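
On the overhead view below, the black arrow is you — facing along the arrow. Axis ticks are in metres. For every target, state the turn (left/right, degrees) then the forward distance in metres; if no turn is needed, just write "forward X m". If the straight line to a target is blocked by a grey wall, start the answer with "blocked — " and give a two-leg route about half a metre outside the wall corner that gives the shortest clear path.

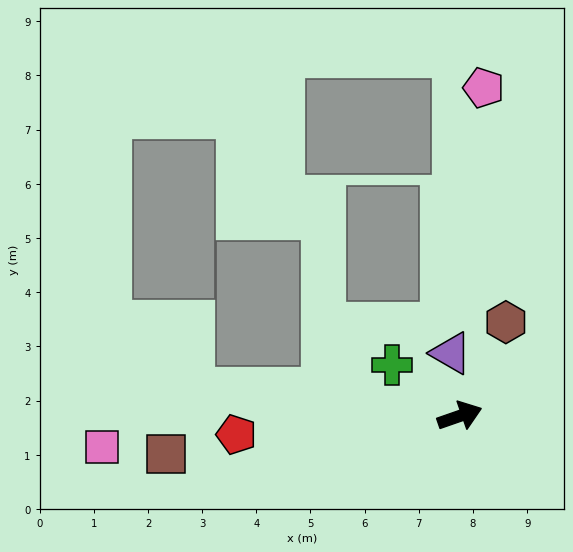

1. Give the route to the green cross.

turn left 124°, forward 1.6 m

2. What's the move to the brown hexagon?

turn left 45°, forward 1.9 m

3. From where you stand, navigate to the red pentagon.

turn left 166°, forward 4.1 m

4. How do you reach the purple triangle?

turn left 79°, forward 1.2 m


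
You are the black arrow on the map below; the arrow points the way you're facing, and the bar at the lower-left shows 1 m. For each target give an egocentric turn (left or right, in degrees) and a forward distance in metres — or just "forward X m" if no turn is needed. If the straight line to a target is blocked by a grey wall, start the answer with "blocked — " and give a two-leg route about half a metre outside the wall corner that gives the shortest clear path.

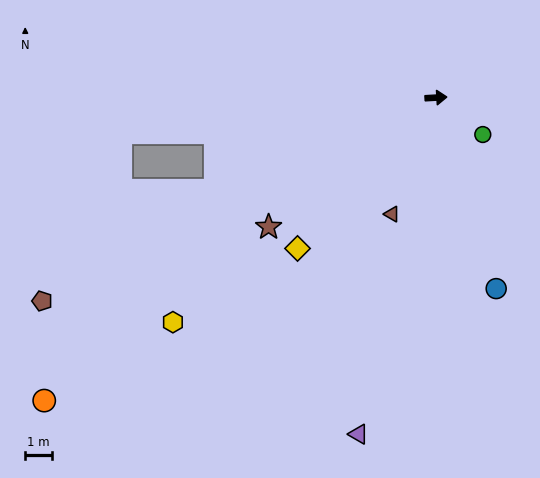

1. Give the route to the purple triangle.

turn right 106°, forward 13.0 m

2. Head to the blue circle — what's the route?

turn right 76°, forward 7.5 m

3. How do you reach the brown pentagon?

turn right 156°, forward 16.7 m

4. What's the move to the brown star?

turn right 146°, forward 8.0 m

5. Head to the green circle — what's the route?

turn right 41°, forward 2.2 m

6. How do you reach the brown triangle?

turn right 114°, forward 4.7 m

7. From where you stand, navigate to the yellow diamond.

turn right 136°, forward 7.7 m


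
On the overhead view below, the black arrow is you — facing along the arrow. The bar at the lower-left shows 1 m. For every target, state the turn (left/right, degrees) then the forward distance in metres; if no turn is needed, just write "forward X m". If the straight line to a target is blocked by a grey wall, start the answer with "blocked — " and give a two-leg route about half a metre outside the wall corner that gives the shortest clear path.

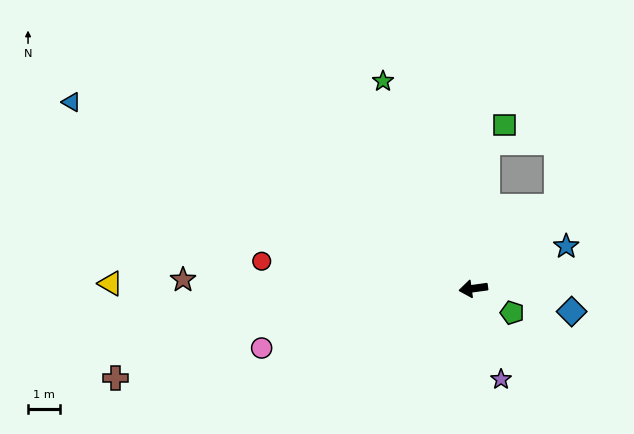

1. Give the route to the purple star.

turn left 99°, forward 3.0 m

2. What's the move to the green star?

turn right 74°, forward 7.1 m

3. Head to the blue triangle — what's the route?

turn right 33°, forward 14.0 m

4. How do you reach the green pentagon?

turn left 140°, forward 1.4 m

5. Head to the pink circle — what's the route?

turn left 8°, forward 7.0 m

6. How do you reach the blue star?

turn right 163°, forward 3.2 m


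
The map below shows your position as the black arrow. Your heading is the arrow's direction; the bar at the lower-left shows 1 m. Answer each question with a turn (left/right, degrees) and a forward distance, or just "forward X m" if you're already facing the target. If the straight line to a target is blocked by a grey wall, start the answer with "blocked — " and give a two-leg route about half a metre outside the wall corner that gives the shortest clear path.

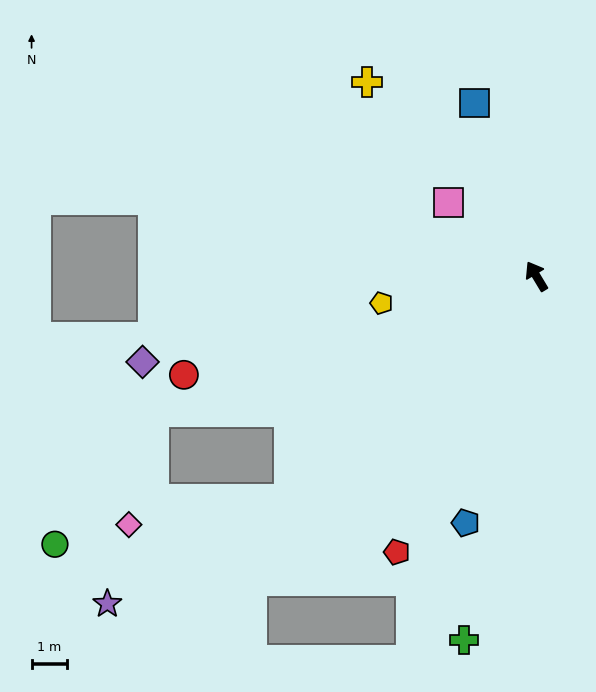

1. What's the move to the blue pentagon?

turn left 133°, forward 7.2 m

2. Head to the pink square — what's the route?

turn left 19°, forward 3.2 m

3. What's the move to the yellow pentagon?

turn left 69°, forward 4.4 m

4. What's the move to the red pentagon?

turn left 122°, forward 8.7 m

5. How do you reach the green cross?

turn left 138°, forward 10.4 m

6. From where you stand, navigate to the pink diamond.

blocked — turn left 101°, forward 9.3 m, then turn right 33°, forward 4.5 m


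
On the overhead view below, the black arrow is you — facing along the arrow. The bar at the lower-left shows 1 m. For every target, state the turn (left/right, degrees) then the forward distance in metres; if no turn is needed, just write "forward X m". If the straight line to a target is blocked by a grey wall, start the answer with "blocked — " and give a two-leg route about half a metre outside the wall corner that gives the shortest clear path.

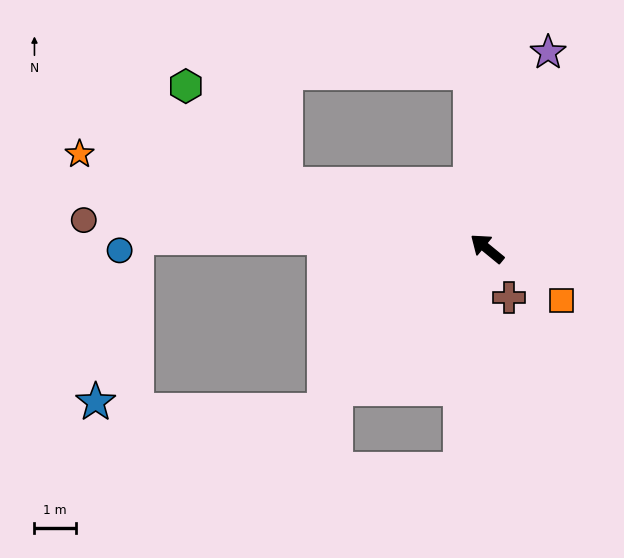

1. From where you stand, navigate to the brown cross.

turn left 154°, forward 1.3 m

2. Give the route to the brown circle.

turn left 35°, forward 9.8 m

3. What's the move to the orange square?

turn right 175°, forward 2.2 m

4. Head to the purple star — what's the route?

turn right 68°, forward 5.0 m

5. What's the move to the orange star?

turn left 26°, forward 10.2 m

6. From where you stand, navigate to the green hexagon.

blocked — turn left 22°, forward 5.1 m, then turn right 27°, forward 3.4 m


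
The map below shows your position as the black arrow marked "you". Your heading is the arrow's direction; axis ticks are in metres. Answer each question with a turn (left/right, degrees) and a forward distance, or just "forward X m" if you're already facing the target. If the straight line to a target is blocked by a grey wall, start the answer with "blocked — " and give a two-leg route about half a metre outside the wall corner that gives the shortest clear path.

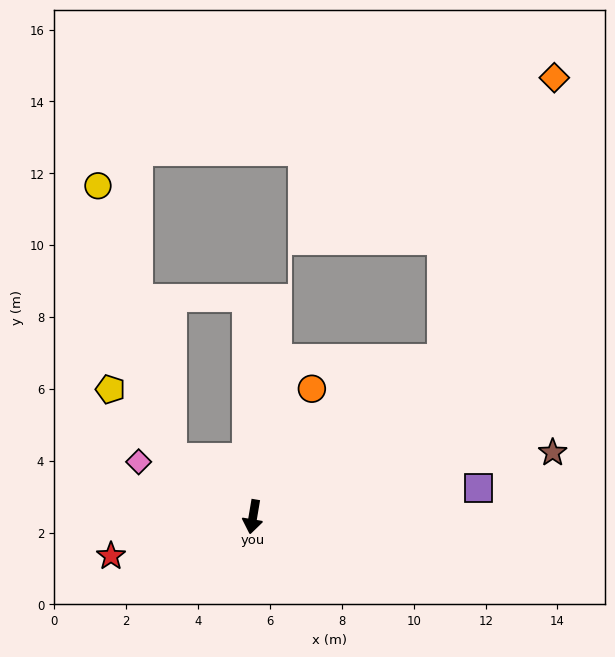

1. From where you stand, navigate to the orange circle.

turn left 165°, forward 3.9 m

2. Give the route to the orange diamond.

blocked — turn left 139°, forward 6.9 m, then turn left 29°, forward 8.4 m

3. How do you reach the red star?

turn right 65°, forward 4.1 m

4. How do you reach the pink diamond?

turn right 106°, forward 3.5 m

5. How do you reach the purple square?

turn left 107°, forward 6.3 m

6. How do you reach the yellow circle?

blocked — turn right 116°, forward 2.8 m, then turn right 39°, forward 7.8 m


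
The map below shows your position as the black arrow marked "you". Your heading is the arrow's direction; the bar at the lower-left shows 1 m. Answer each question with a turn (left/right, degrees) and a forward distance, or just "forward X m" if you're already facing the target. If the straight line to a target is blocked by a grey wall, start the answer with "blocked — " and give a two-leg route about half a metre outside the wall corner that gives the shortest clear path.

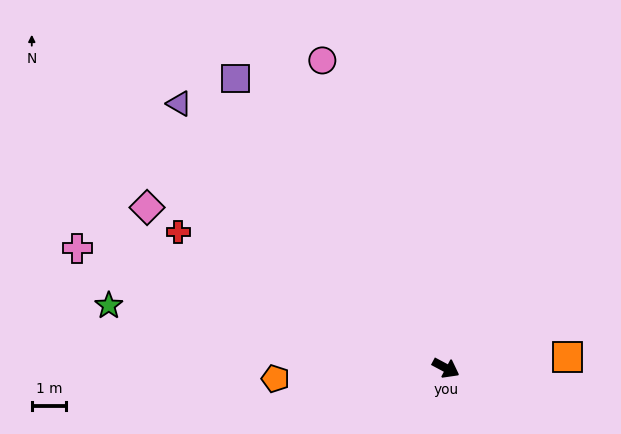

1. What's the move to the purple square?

turn left 154°, forward 10.3 m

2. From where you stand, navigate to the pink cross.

turn right 170°, forward 11.2 m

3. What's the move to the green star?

turn right 162°, forward 9.9 m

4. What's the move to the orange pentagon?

turn right 148°, forward 4.9 m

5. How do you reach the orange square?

turn left 33°, forward 3.5 m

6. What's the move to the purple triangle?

turn left 163°, forward 10.8 m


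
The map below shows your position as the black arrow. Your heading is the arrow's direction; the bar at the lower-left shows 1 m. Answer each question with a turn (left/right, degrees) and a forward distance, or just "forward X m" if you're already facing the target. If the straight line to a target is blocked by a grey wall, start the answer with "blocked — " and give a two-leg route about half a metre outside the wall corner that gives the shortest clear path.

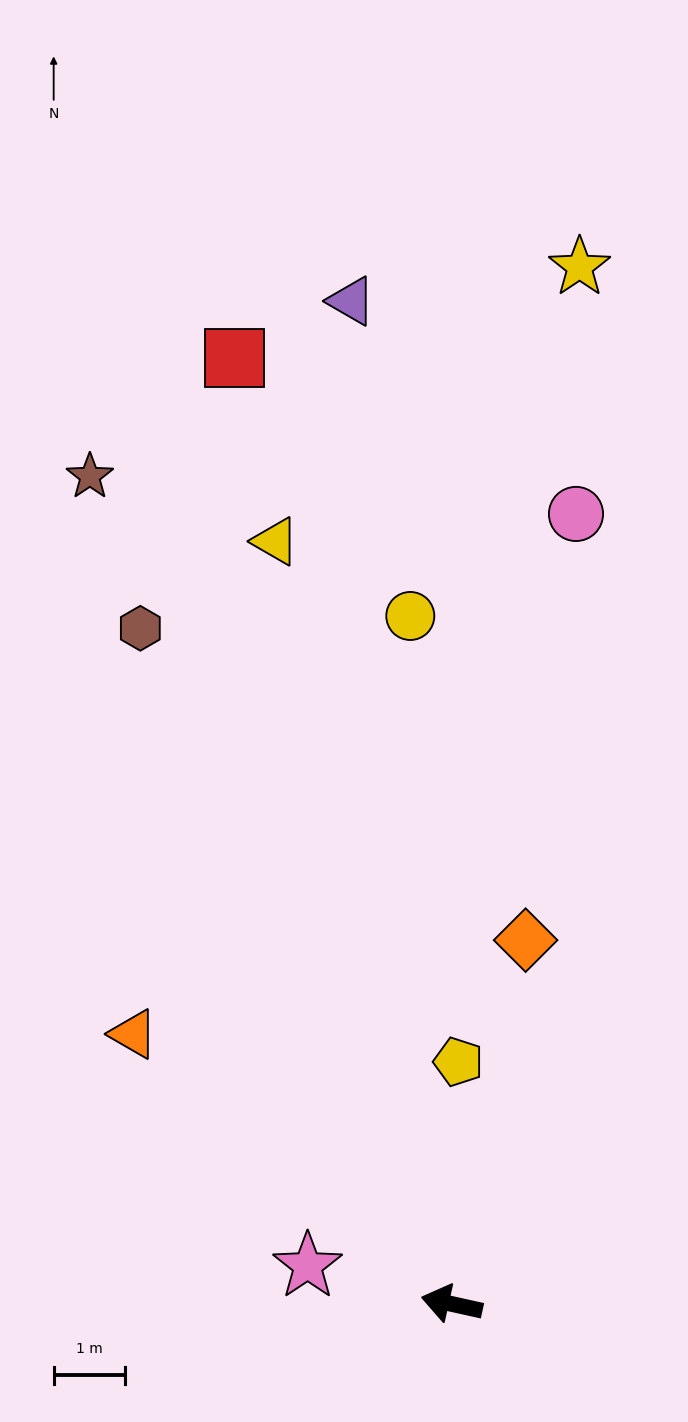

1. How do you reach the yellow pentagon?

turn right 79°, forward 3.4 m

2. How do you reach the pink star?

turn right 2°, forward 2.1 m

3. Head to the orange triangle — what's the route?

turn right 28°, forward 5.9 m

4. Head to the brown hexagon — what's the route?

turn right 53°, forward 10.5 m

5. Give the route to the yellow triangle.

turn right 64°, forward 11.0 m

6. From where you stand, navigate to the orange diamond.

turn right 89°, forward 5.2 m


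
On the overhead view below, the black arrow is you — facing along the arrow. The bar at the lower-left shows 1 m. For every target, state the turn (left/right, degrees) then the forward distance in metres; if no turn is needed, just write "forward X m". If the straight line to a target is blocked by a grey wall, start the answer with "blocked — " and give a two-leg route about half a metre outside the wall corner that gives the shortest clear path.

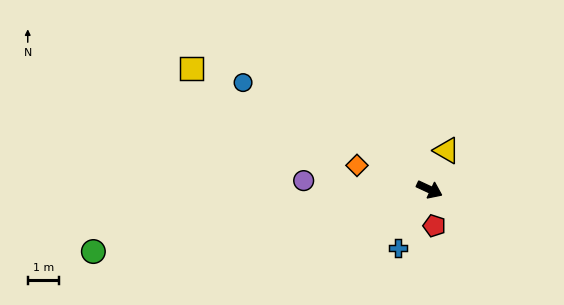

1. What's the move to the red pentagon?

turn right 57°, forward 1.2 m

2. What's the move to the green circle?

turn right 145°, forward 10.8 m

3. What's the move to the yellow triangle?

turn left 91°, forward 1.3 m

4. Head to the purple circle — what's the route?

turn right 159°, forward 4.0 m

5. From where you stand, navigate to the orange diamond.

turn right 173°, forward 2.4 m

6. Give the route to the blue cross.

turn right 93°, forward 2.1 m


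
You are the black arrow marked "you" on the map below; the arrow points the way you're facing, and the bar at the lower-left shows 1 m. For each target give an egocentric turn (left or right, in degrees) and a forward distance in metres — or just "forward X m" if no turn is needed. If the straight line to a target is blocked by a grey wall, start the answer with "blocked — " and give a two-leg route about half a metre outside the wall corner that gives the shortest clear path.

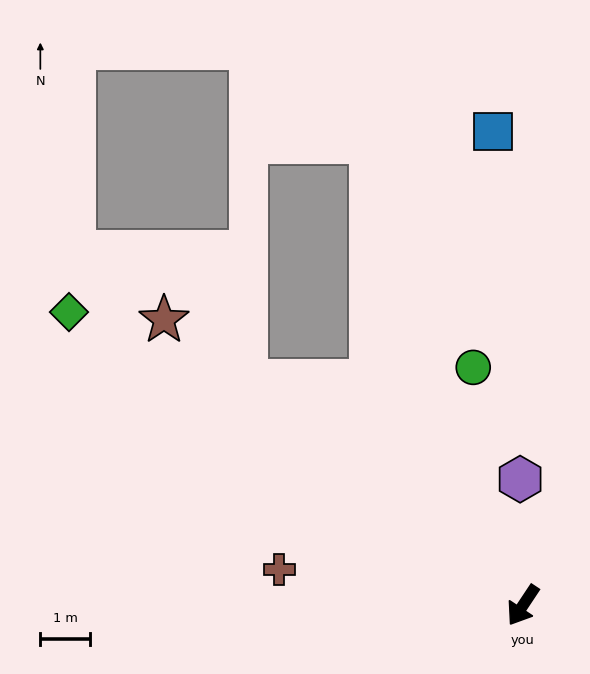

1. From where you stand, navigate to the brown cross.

turn right 65°, forward 4.9 m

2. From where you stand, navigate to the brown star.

turn right 95°, forward 9.2 m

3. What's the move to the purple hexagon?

turn right 145°, forward 2.5 m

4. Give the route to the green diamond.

turn right 89°, forward 10.8 m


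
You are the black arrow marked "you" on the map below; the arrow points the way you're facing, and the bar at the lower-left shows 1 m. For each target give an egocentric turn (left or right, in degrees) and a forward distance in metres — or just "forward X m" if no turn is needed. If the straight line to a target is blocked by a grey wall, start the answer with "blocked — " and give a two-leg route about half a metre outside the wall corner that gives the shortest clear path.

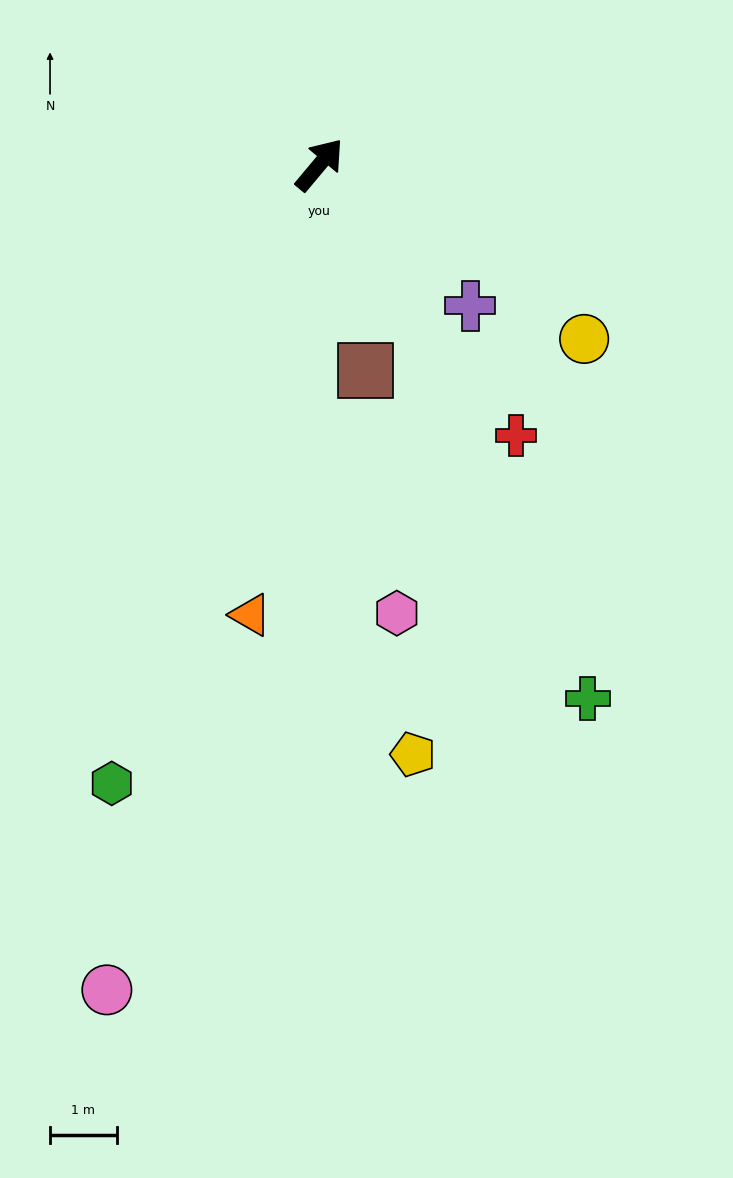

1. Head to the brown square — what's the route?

turn right 128°, forward 3.2 m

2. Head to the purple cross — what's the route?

turn right 93°, forward 3.1 m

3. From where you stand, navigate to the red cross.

turn right 104°, forward 5.0 m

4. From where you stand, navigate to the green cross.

turn right 113°, forward 9.0 m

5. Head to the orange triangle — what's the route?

turn right 149°, forward 6.8 m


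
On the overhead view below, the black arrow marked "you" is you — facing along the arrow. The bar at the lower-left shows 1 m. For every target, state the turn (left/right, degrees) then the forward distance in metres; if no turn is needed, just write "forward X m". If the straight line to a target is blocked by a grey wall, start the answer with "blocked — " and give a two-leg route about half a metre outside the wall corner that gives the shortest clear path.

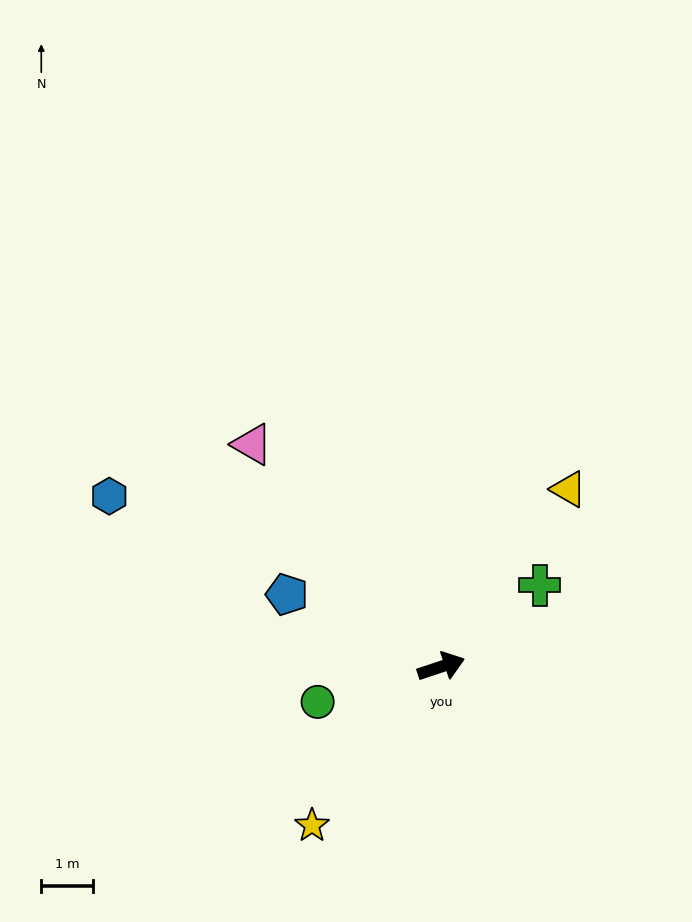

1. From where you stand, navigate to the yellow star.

turn right 148°, forward 3.9 m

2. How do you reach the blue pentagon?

turn left 136°, forward 3.3 m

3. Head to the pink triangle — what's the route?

turn left 112°, forward 5.6 m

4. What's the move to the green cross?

turn left 21°, forward 2.5 m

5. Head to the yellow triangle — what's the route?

turn left 36°, forward 4.2 m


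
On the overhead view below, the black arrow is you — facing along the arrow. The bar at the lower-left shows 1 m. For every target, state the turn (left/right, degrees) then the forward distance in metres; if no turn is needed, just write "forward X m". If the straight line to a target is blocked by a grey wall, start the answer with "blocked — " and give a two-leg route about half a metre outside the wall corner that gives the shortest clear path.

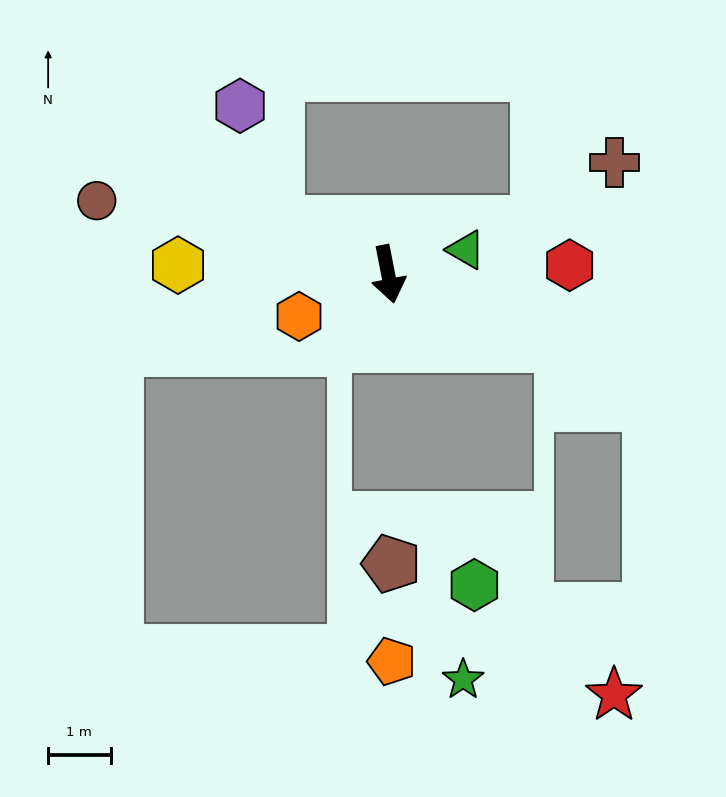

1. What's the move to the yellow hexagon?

turn right 103°, forward 3.4 m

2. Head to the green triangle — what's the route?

turn left 96°, forward 1.3 m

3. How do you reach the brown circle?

turn right 115°, forward 4.8 m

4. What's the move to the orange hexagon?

turn right 76°, forward 1.6 m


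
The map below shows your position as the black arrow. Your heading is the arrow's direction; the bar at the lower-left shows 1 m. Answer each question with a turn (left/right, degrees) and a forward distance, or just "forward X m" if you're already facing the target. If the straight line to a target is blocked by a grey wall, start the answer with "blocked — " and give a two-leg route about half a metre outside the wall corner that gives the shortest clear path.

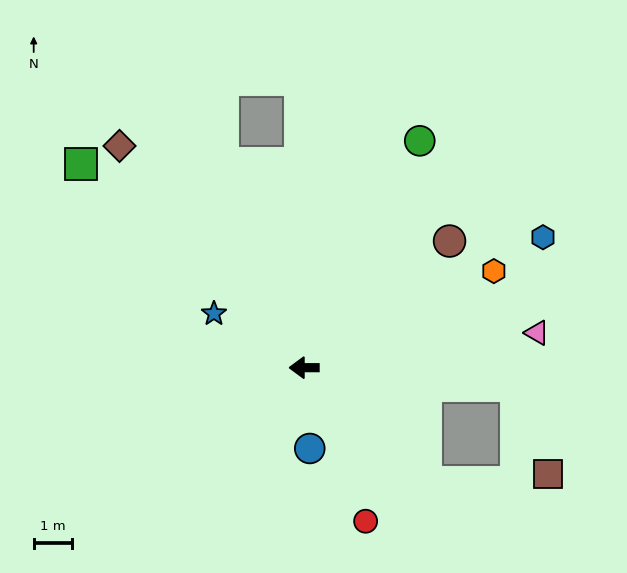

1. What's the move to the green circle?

turn right 117°, forward 6.6 m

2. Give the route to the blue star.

turn right 31°, forward 2.7 m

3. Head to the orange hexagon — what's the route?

turn right 153°, forward 5.5 m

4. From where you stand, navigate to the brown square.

blocked — turn left 175°, forward 5.5 m, then turn right 65°, forward 2.4 m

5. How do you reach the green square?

turn right 42°, forward 7.9 m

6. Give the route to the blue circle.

turn left 94°, forward 2.1 m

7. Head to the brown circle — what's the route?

turn right 139°, forward 5.0 m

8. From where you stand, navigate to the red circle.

turn left 112°, forward 4.3 m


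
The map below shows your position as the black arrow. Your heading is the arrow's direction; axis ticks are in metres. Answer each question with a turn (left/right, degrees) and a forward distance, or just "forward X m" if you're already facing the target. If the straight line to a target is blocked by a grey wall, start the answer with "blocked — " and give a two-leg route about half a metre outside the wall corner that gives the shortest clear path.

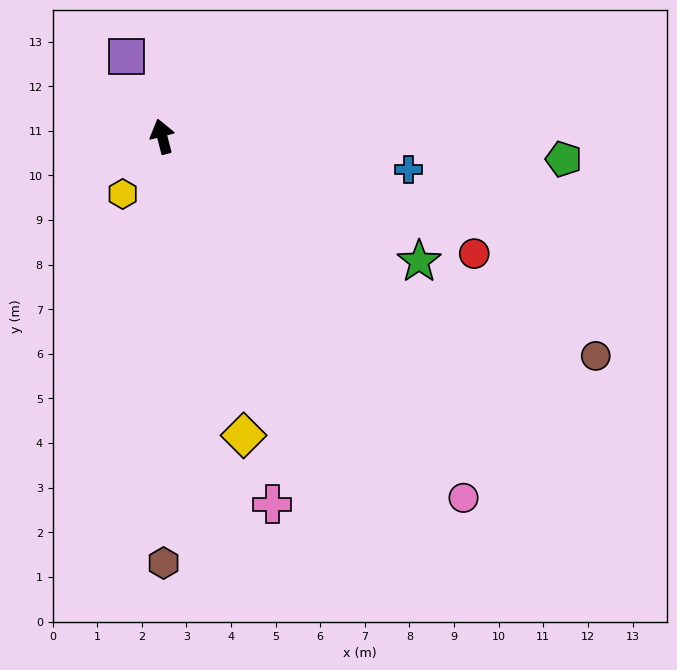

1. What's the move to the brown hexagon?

turn left 166°, forward 9.6 m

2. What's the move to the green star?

turn right 130°, forward 6.4 m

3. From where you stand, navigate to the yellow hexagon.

turn left 131°, forward 1.6 m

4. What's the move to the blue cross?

turn right 112°, forward 5.6 m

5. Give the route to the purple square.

turn left 9°, forward 2.0 m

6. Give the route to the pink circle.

turn right 155°, forward 10.5 m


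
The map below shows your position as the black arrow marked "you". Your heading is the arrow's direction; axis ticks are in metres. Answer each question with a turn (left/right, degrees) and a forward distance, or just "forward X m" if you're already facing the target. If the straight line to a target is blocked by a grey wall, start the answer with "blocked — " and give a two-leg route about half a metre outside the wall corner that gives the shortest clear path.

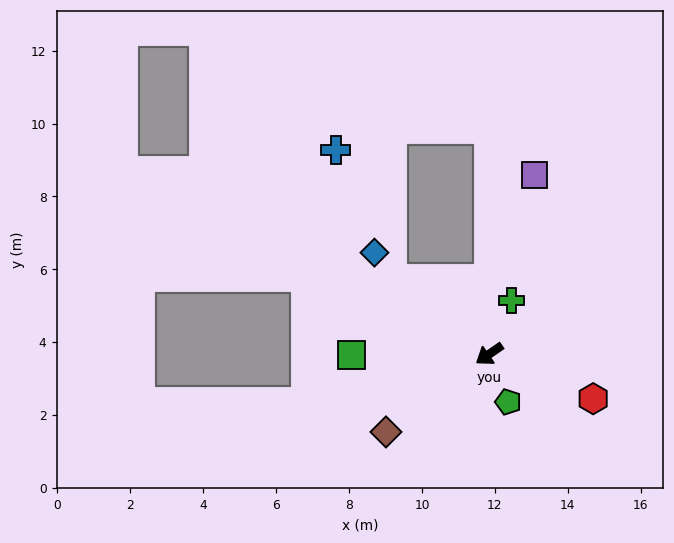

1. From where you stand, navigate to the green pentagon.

turn left 77°, forward 1.4 m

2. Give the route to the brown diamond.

turn left 2°, forward 3.5 m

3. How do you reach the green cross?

turn right 147°, forward 1.6 m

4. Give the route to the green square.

turn right 34°, forward 3.8 m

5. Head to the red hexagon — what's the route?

turn left 122°, forward 3.1 m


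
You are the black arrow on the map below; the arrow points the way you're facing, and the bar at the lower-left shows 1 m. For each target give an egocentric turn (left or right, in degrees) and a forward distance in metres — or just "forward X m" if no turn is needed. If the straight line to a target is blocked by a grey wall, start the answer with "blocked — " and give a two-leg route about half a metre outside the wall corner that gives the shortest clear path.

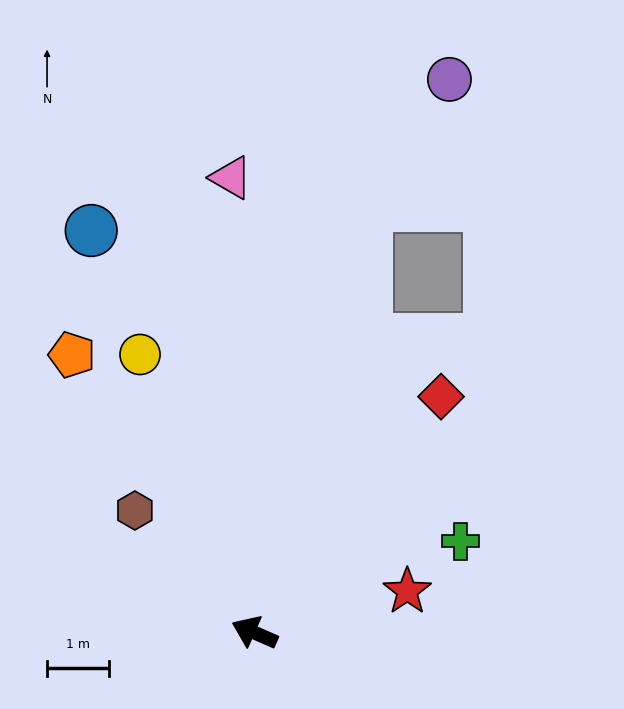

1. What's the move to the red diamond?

turn right 105°, forward 4.9 m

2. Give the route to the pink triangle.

turn right 63°, forward 7.4 m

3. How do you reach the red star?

turn right 141°, forward 2.6 m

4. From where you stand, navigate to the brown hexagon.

turn right 22°, forward 2.8 m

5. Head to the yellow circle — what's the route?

turn right 44°, forward 4.9 m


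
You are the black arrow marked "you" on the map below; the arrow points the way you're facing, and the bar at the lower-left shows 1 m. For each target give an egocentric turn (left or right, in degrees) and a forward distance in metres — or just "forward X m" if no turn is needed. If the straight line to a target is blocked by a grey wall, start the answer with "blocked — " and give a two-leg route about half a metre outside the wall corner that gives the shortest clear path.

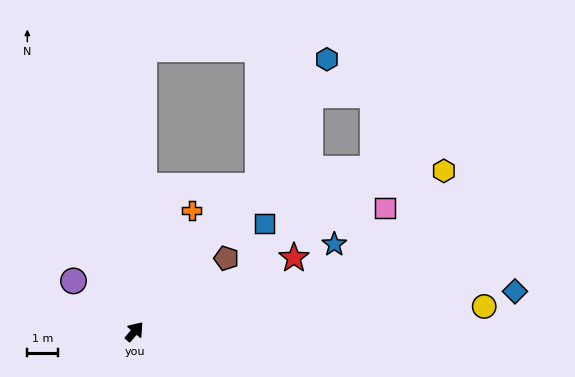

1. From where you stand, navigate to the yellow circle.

turn right 46°, forward 11.4 m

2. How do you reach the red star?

turn right 25°, forward 5.7 m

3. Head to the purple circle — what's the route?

turn left 91°, forward 2.6 m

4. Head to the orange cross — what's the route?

turn left 15°, forward 4.3 m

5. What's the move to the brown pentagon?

turn right 11°, forward 3.8 m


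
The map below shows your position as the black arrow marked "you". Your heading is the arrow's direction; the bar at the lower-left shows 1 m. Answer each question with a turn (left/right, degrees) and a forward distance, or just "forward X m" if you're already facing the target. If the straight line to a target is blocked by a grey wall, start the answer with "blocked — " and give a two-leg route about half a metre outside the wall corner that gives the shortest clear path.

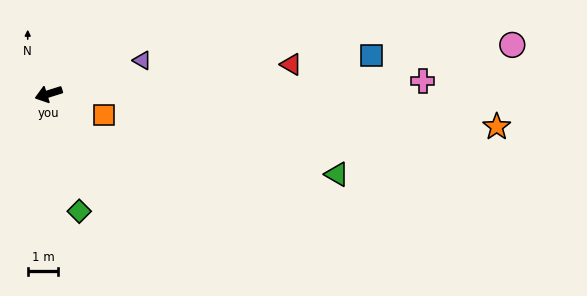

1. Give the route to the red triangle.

turn left 169°, forward 8.0 m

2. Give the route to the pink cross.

turn left 164°, forward 12.3 m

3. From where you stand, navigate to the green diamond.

turn left 87°, forward 4.0 m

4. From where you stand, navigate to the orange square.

turn left 142°, forward 2.0 m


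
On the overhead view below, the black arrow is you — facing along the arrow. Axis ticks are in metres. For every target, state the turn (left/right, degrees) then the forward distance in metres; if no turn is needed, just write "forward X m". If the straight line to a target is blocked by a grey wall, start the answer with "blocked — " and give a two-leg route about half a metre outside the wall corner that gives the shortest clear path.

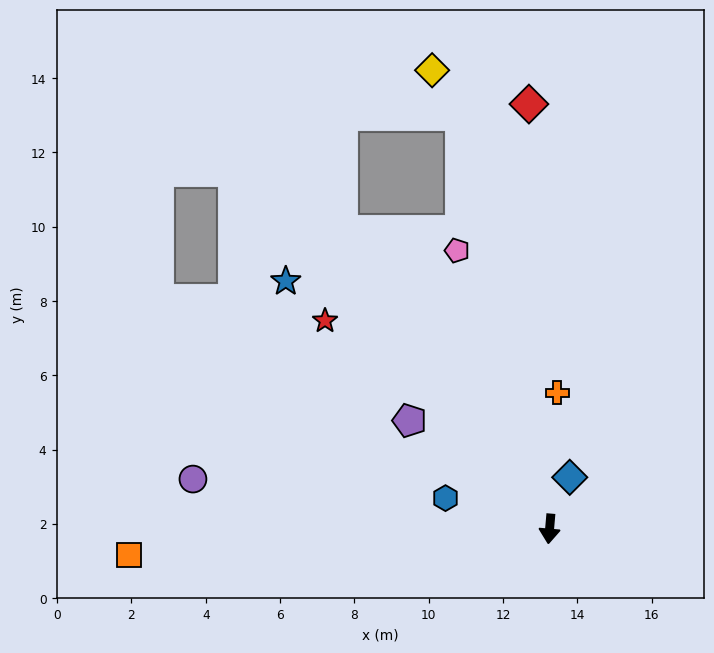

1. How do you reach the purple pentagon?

turn right 123°, forward 4.8 m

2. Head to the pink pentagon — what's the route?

turn right 157°, forward 7.9 m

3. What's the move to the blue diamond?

turn left 164°, forward 1.5 m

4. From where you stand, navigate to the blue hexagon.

turn right 102°, forward 2.9 m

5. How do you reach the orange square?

turn right 82°, forward 11.3 m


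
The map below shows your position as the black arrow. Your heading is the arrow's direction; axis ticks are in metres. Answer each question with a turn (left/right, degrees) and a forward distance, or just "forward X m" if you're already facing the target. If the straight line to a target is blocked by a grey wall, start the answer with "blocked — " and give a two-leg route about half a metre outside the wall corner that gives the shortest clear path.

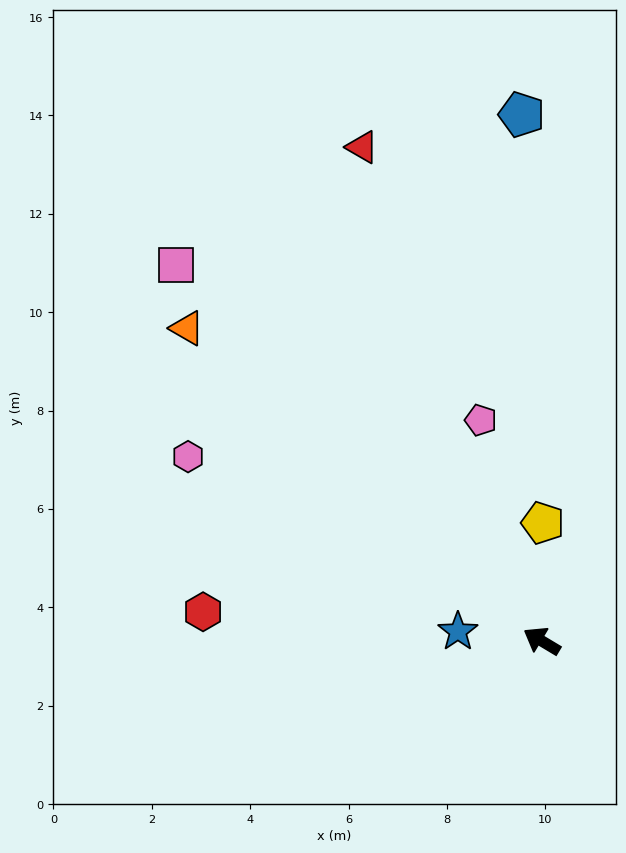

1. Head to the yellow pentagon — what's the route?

turn right 60°, forward 2.4 m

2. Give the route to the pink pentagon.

turn right 44°, forward 4.7 m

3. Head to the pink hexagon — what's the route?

turn left 3°, forward 8.1 m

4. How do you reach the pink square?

turn right 15°, forward 10.7 m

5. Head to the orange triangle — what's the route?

turn right 10°, forward 9.6 m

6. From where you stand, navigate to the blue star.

turn left 25°, forward 1.7 m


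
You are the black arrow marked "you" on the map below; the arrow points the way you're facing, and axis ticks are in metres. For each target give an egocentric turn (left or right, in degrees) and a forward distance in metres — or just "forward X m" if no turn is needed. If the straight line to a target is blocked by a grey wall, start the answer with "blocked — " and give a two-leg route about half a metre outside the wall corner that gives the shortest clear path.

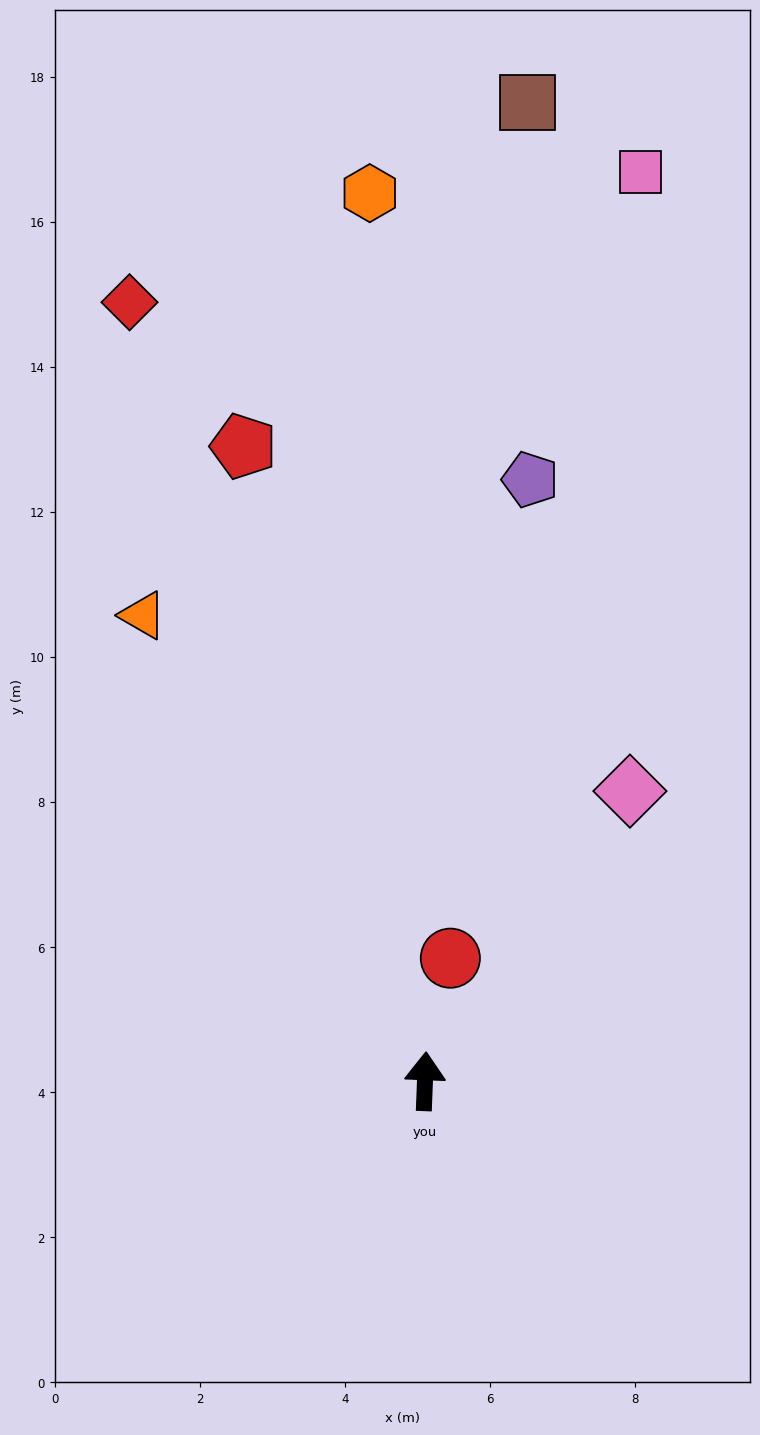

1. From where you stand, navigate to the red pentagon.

turn left 18°, forward 9.1 m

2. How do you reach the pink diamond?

turn right 33°, forward 4.9 m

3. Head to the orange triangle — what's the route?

turn left 33°, forward 7.5 m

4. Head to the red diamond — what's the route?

turn left 23°, forward 11.5 m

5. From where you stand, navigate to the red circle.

turn right 9°, forward 1.7 m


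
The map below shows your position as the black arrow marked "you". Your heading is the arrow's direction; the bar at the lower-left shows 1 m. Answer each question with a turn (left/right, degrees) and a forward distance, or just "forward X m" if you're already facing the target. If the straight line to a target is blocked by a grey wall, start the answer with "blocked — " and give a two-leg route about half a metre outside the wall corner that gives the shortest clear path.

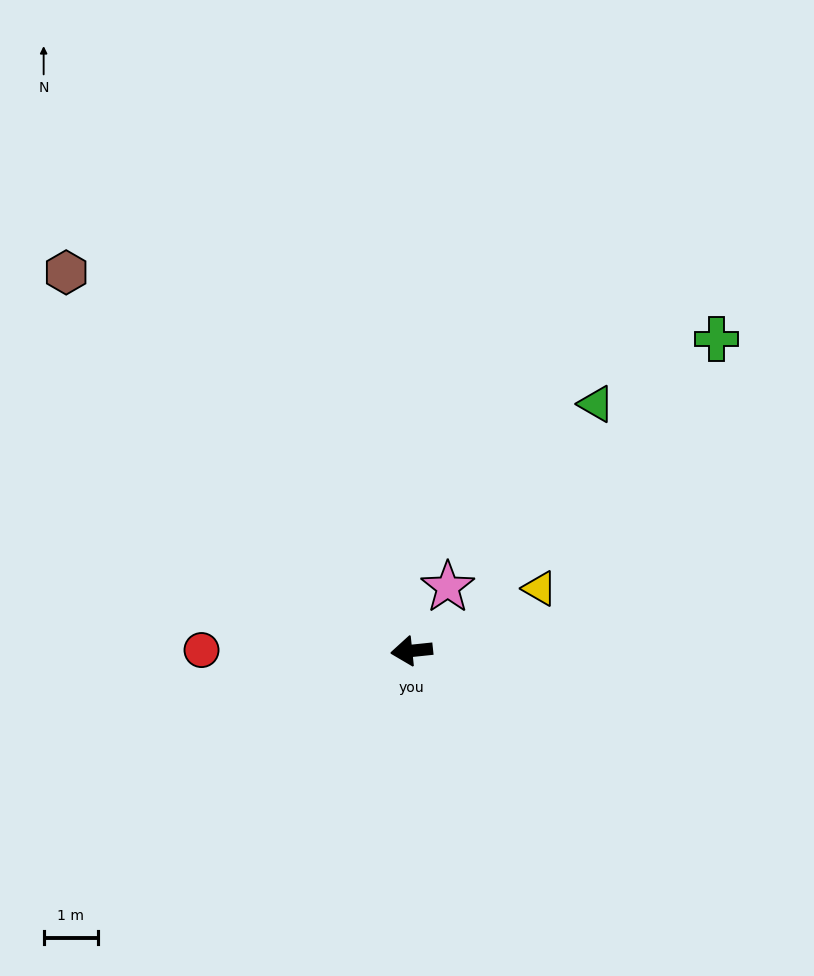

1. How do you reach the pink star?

turn right 126°, forward 1.4 m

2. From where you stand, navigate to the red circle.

turn right 6°, forward 3.9 m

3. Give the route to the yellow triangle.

turn right 160°, forward 2.6 m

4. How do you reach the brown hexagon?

turn right 54°, forward 9.5 m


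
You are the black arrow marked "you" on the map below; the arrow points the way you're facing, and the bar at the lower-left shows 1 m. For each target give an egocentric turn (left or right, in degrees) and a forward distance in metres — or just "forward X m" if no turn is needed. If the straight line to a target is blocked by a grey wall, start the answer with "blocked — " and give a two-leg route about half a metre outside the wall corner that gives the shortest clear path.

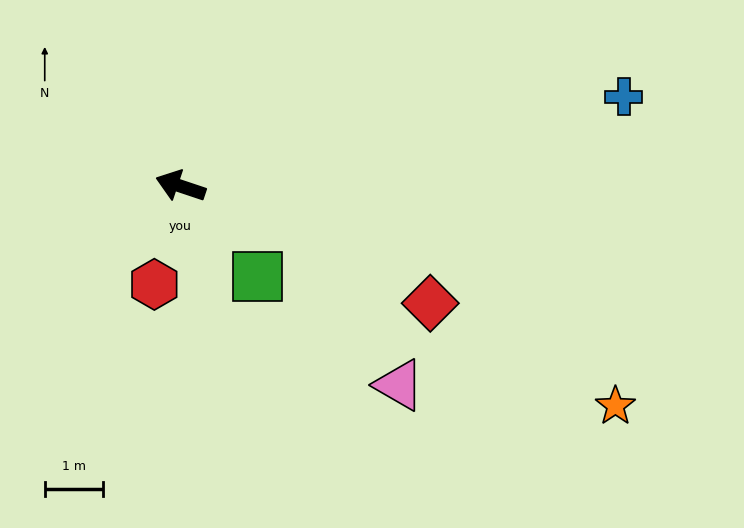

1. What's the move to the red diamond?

turn left 173°, forward 4.8 m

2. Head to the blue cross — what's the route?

turn right 150°, forward 7.8 m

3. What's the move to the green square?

turn left 149°, forward 2.0 m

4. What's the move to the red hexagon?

turn left 94°, forward 1.8 m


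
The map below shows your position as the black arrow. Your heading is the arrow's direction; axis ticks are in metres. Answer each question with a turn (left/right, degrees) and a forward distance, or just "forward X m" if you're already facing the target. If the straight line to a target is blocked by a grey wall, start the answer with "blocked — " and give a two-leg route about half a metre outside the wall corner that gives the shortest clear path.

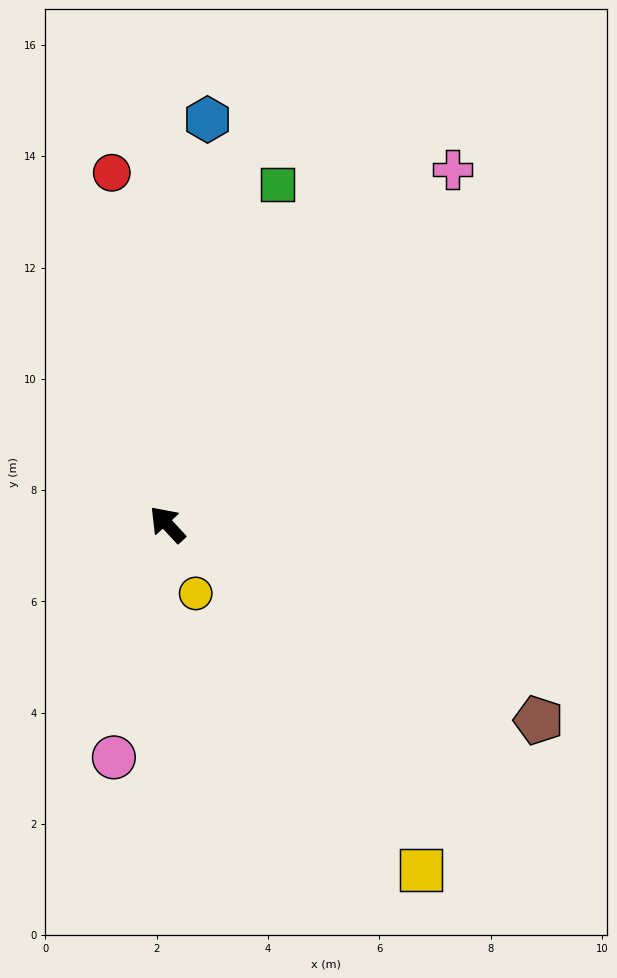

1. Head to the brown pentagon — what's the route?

turn right 161°, forward 7.5 m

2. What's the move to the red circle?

turn right 34°, forward 6.4 m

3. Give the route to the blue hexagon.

turn right 49°, forward 7.3 m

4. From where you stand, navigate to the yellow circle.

turn left 159°, forward 1.3 m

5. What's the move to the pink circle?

turn left 124°, forward 4.3 m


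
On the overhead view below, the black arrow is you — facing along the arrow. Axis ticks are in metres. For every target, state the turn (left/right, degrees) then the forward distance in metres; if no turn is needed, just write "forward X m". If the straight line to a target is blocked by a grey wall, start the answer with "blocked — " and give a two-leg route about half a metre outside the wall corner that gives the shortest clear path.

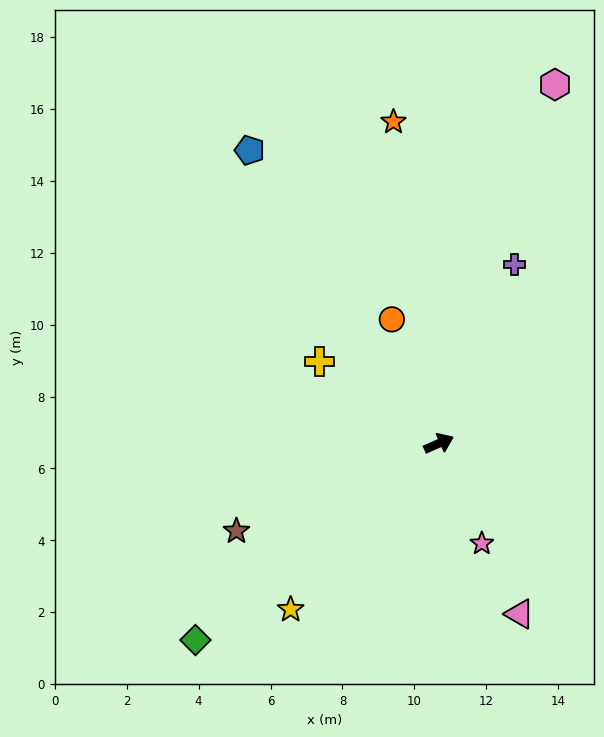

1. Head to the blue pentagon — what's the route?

turn left 99°, forward 9.7 m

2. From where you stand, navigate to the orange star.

turn left 74°, forward 9.0 m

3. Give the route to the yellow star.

turn right 155°, forward 6.2 m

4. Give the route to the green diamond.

turn right 165°, forward 8.7 m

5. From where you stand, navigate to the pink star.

turn right 90°, forward 3.0 m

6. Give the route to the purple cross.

turn left 43°, forward 5.4 m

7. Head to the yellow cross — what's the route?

turn left 122°, forward 4.0 m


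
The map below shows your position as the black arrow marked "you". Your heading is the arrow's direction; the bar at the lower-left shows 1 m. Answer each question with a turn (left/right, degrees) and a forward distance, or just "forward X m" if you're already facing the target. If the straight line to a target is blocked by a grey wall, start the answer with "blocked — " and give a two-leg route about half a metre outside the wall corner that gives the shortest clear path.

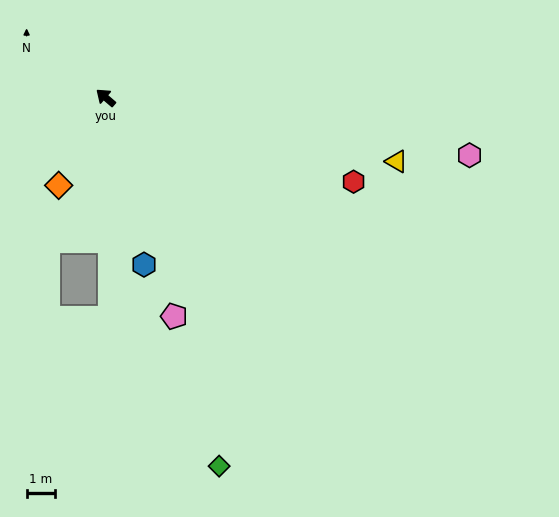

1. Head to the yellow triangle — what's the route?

turn right 152°, forward 10.5 m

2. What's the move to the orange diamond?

turn left 102°, forward 3.5 m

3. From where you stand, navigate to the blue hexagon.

turn left 144°, forward 6.1 m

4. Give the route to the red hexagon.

turn right 158°, forward 9.3 m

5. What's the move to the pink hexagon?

turn right 148°, forward 13.0 m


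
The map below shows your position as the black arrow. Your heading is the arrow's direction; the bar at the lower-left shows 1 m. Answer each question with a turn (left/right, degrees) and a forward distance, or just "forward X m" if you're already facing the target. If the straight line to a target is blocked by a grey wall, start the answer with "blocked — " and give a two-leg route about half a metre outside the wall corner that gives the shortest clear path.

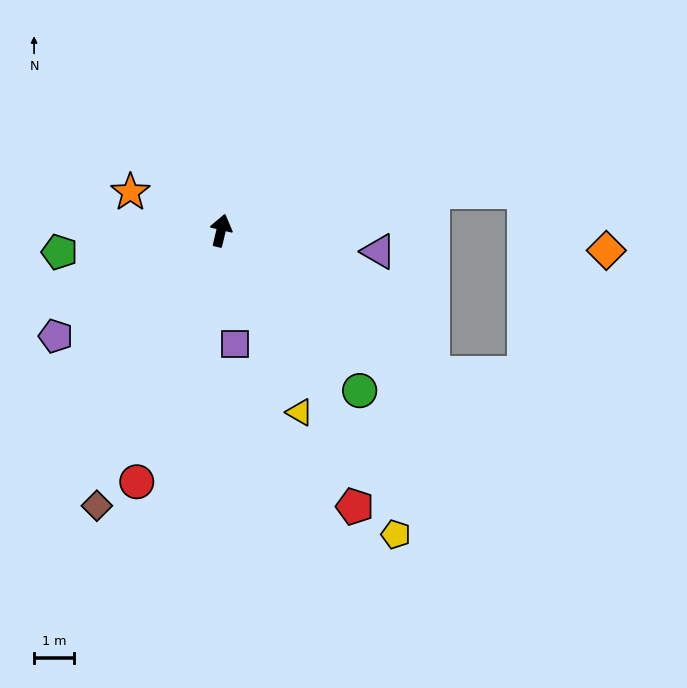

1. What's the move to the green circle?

turn right 126°, forward 5.3 m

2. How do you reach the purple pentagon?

turn left 136°, forward 4.9 m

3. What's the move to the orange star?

turn left 80°, forward 2.5 m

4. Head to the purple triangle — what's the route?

turn right 84°, forward 4.0 m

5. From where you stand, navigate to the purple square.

turn right 160°, forward 2.9 m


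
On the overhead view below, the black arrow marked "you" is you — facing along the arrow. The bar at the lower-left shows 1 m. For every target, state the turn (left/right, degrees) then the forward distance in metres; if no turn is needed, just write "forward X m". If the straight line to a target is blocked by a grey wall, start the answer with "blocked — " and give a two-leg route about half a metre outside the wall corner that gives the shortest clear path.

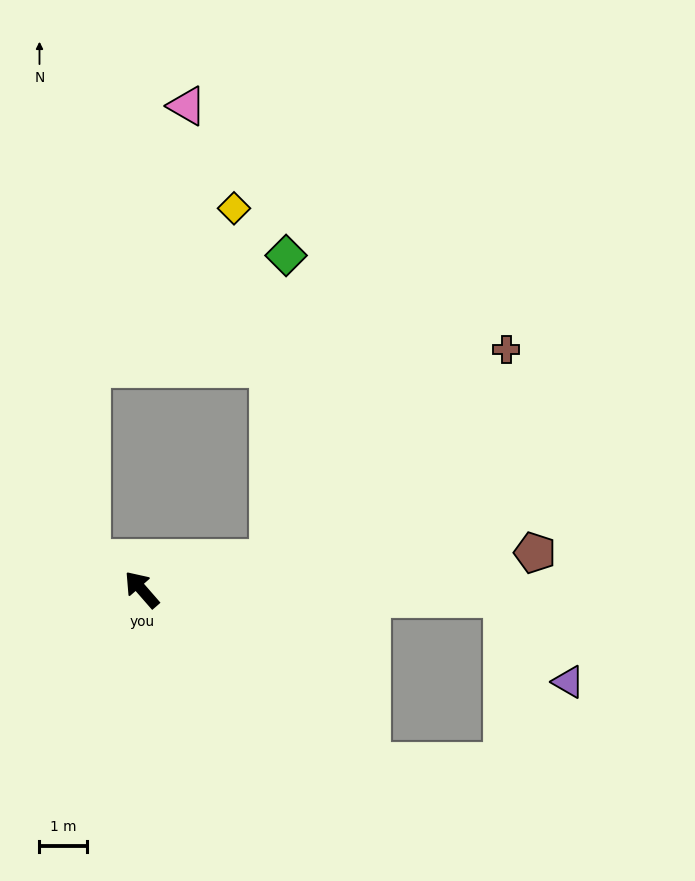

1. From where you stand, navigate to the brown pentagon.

turn right 126°, forward 8.3 m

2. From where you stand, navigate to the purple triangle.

blocked — turn right 132°, forward 7.6 m, then turn right 52°, forward 2.2 m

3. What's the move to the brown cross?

blocked — turn right 118°, forward 2.8 m, then turn left 28°, forward 6.7 m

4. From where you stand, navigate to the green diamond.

blocked — turn right 118°, forward 2.8 m, then turn left 74°, forward 6.4 m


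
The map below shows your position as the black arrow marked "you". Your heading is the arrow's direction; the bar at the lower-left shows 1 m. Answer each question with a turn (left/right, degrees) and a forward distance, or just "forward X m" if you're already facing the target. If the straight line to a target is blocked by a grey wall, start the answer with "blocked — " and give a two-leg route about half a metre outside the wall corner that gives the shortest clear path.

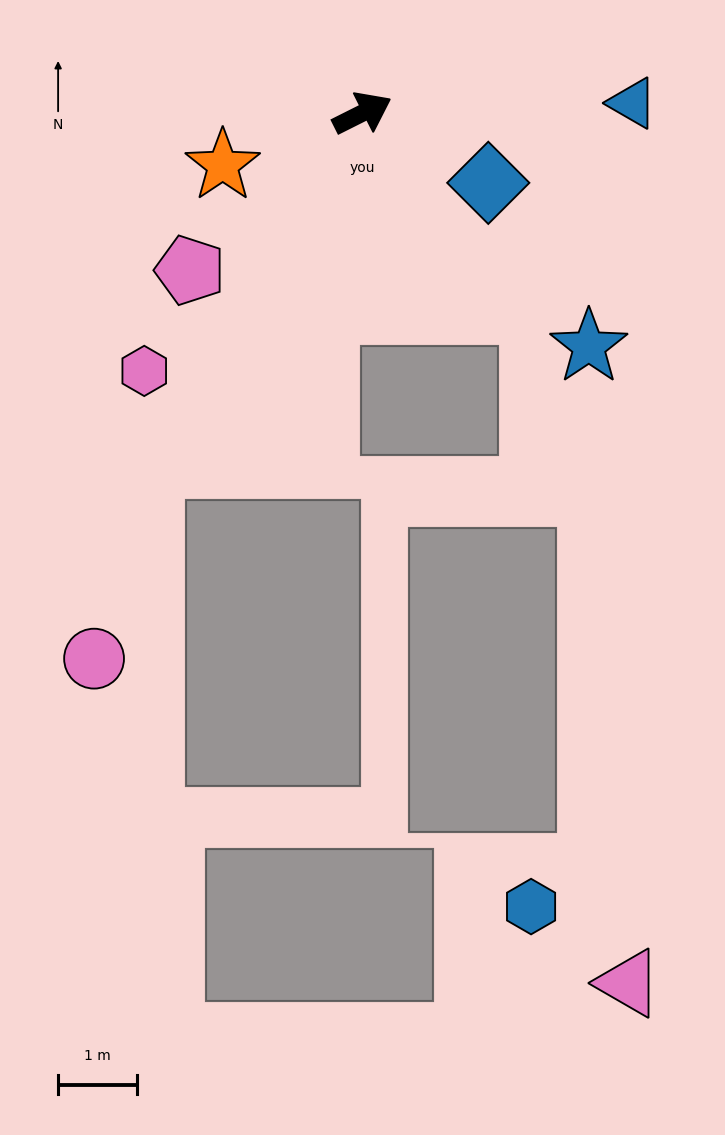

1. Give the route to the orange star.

turn left 174°, forward 1.9 m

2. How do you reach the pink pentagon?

turn right 164°, forward 3.0 m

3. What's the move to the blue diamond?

turn right 56°, forward 1.8 m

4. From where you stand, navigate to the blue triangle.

turn right 25°, forward 3.4 m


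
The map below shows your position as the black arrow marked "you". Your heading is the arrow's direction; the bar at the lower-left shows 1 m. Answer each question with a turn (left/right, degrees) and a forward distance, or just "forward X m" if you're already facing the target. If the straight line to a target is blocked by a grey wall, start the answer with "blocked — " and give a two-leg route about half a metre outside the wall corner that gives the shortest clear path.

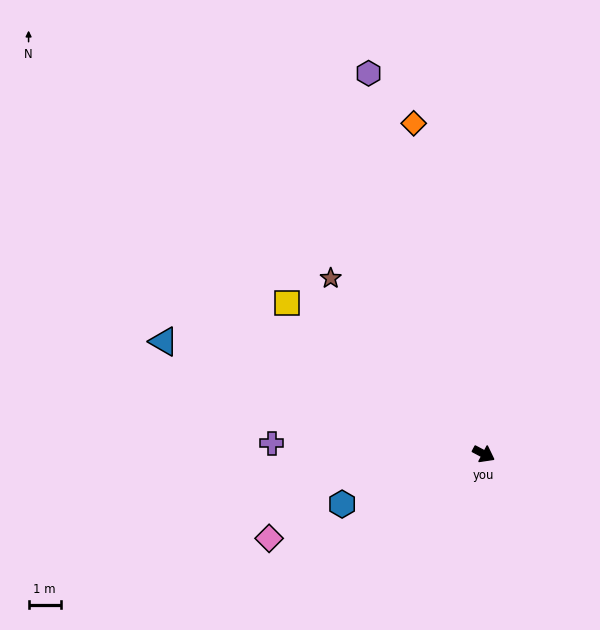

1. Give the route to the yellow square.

turn left 170°, forward 7.7 m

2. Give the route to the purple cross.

turn right 155°, forward 6.6 m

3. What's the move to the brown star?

turn left 159°, forward 7.2 m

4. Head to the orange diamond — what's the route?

turn left 130°, forward 10.5 m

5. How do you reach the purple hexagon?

turn left 135°, forward 12.4 m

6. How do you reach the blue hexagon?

turn right 133°, forward 4.7 m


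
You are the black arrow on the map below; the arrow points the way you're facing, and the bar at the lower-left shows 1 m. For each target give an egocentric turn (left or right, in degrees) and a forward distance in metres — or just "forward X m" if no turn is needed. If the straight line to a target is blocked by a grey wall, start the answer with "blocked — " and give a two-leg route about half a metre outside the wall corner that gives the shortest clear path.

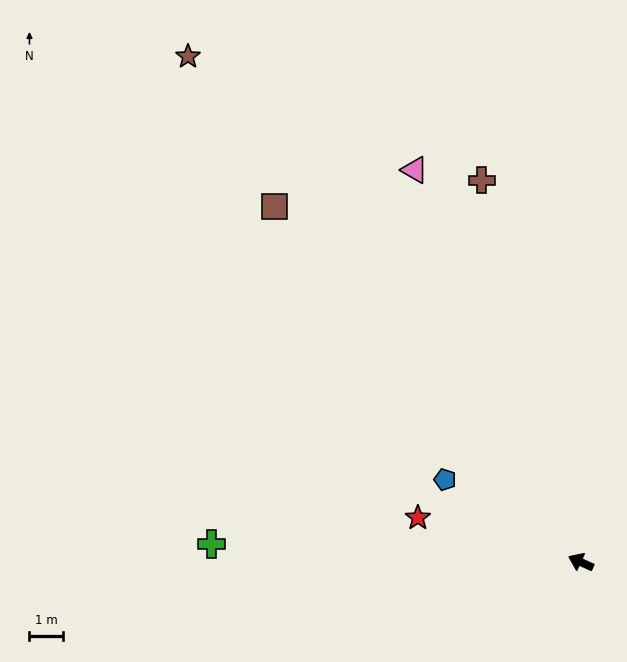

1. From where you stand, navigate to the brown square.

turn right 25°, forward 14.1 m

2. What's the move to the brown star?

turn right 28°, forward 19.2 m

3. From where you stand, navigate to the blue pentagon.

turn right 7°, forward 4.8 m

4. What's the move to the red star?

turn left 9°, forward 5.1 m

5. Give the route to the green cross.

turn left 22°, forward 11.1 m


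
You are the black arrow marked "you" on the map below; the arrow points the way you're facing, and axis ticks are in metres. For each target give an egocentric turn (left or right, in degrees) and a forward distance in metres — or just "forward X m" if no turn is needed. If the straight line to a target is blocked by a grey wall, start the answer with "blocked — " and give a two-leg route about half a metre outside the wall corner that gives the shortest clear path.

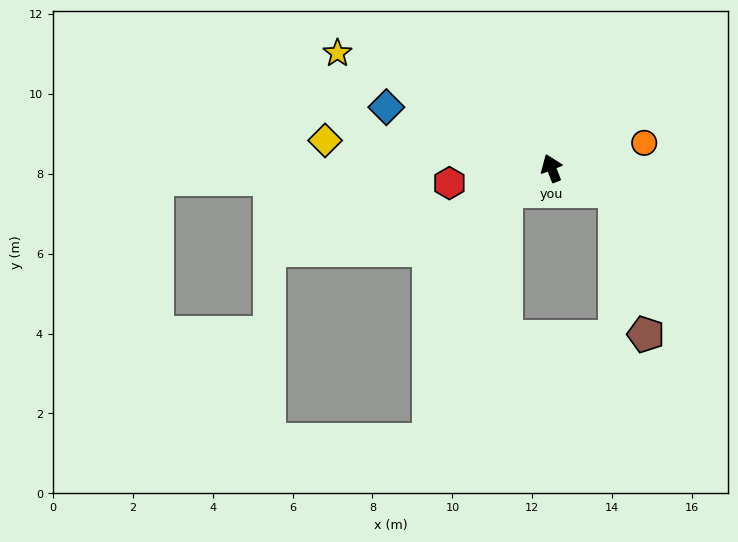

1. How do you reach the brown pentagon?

blocked — turn right 131°, forward 1.7 m, then turn right 58°, forward 3.7 m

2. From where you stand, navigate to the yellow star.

turn left 40°, forward 6.1 m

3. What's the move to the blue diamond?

turn left 48°, forward 4.4 m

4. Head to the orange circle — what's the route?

turn right 96°, forward 2.4 m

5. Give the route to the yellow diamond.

turn left 62°, forward 5.7 m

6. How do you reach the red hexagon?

turn left 77°, forward 2.6 m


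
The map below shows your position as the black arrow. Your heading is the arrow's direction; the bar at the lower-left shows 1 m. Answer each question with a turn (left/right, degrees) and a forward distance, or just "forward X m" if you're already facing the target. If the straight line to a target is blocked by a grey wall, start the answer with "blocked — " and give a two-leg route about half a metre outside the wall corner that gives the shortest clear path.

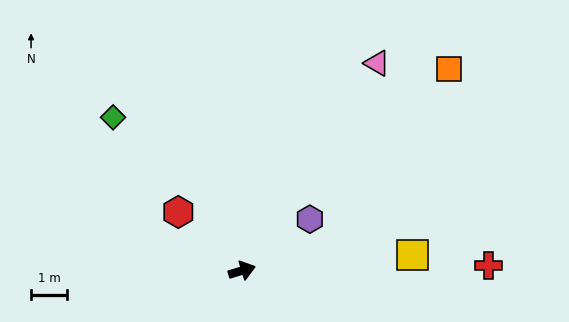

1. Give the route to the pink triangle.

turn left 40°, forward 6.9 m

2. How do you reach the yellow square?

turn right 12°, forward 4.8 m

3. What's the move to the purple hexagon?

turn left 20°, forward 2.4 m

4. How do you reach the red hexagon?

turn left 120°, forward 2.4 m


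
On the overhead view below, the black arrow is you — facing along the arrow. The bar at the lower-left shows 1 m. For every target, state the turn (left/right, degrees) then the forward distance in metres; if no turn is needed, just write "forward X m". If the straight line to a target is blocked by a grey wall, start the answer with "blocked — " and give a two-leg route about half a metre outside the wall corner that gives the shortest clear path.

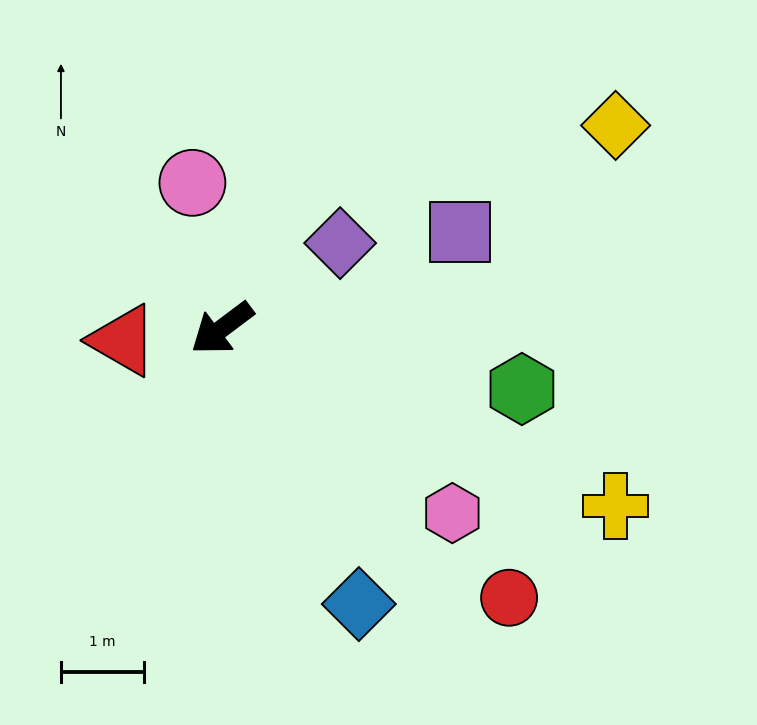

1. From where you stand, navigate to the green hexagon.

turn left 132°, forward 3.7 m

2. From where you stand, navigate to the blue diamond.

turn left 79°, forward 3.7 m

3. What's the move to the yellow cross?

turn left 119°, forward 5.2 m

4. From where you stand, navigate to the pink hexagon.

turn left 104°, forward 3.5 m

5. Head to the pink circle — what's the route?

turn right 115°, forward 1.8 m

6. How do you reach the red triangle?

turn right 30°, forward 1.2 m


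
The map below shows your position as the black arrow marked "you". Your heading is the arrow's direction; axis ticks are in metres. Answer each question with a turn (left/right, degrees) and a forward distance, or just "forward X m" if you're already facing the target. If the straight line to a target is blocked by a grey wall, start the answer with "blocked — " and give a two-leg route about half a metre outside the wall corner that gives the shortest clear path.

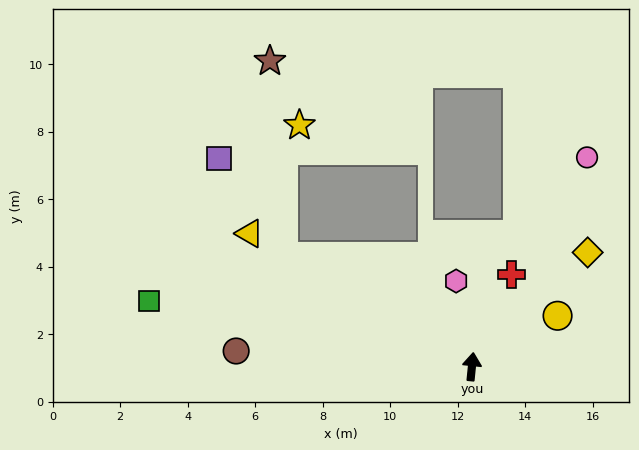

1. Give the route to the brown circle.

turn left 92°, forward 7.0 m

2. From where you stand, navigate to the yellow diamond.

turn right 40°, forward 4.8 m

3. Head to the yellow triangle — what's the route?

turn left 65°, forward 7.7 m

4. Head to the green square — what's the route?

turn left 84°, forward 9.8 m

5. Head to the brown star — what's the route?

blocked — turn left 65°, forward 6.5 m, then turn right 55°, forward 5.8 m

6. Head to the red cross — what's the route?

turn right 18°, forward 3.0 m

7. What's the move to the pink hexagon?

turn left 16°, forward 2.6 m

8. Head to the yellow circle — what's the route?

turn right 54°, forward 3.0 m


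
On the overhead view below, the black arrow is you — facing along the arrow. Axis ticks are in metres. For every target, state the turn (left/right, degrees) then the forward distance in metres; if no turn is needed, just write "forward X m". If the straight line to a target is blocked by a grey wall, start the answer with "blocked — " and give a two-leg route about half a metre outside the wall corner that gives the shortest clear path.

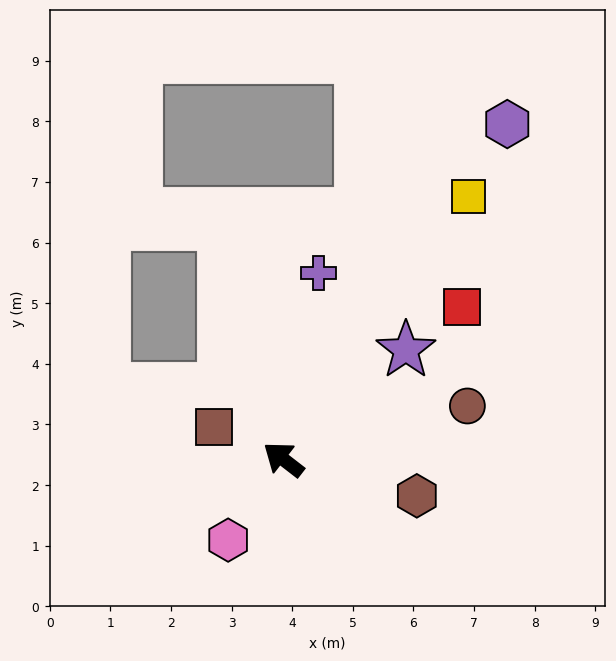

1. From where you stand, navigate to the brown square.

turn left 13°, forward 1.3 m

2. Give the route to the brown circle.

turn right 126°, forward 3.2 m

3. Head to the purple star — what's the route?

turn right 101°, forward 2.7 m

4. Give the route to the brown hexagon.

turn right 158°, forward 2.3 m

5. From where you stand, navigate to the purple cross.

turn right 63°, forward 3.1 m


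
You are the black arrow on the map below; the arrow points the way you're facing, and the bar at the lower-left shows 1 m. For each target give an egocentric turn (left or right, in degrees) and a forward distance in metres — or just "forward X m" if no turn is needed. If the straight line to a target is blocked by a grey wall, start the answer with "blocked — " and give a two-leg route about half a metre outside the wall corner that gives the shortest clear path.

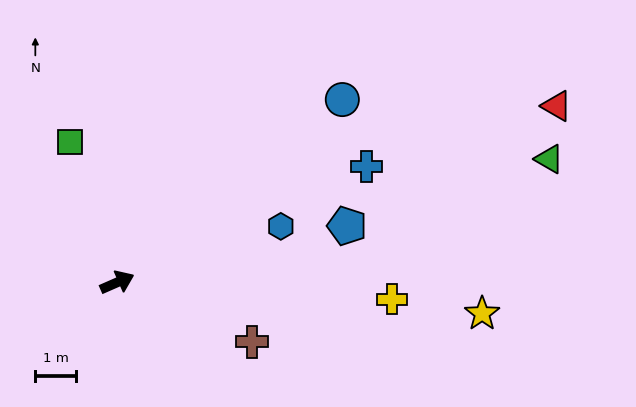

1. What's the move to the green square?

turn left 85°, forward 3.6 m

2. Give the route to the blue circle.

turn left 15°, forward 7.1 m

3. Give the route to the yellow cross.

turn right 27°, forward 6.7 m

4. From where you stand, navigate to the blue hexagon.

turn right 5°, forward 4.2 m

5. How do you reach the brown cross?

turn right 47°, forward 3.6 m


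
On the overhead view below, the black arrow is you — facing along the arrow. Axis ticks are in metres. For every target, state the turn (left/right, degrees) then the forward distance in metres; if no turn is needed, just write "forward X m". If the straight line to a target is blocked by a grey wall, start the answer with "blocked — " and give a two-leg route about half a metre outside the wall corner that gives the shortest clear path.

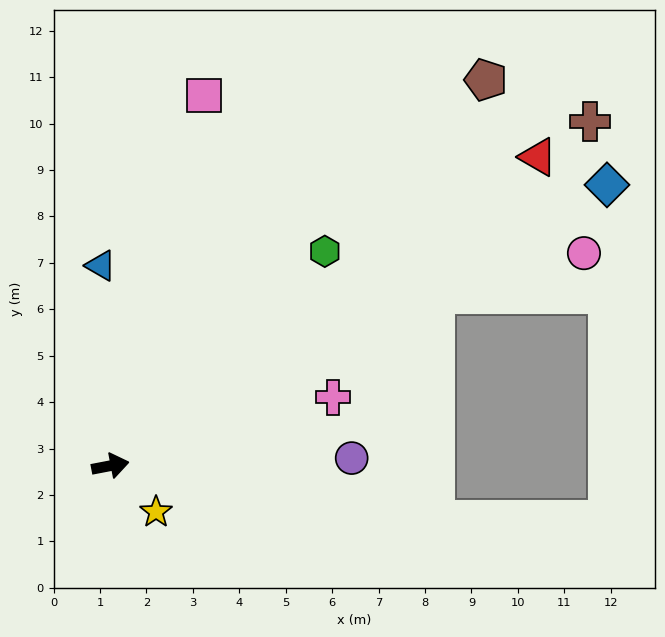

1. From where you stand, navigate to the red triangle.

turn left 25°, forward 11.4 m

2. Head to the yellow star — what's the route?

turn right 56°, forward 1.4 m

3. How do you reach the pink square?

turn left 65°, forward 8.2 m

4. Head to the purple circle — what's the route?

turn right 9°, forward 5.2 m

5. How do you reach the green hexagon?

turn left 34°, forward 6.5 m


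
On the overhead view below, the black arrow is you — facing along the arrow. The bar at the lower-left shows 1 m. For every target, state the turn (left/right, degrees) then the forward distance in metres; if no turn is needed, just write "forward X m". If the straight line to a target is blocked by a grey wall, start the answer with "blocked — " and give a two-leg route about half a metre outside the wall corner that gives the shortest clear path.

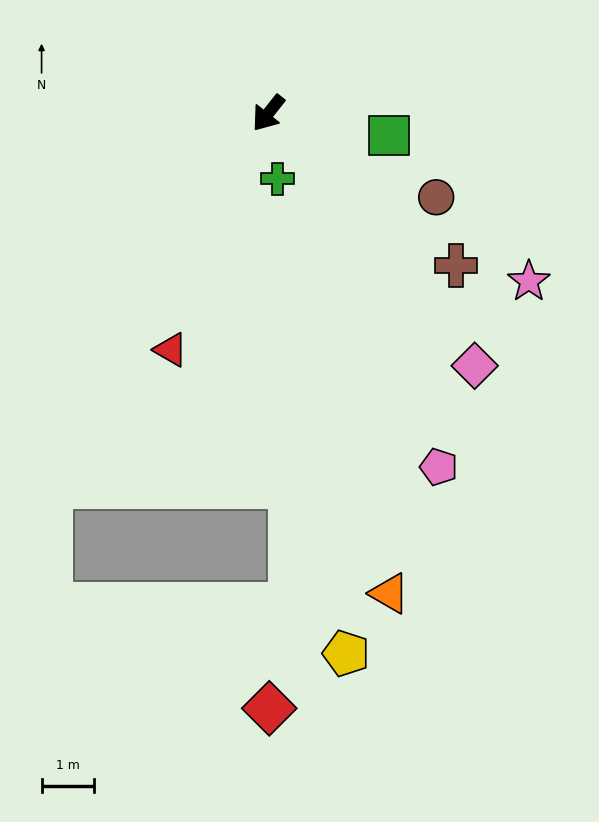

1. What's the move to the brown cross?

turn left 89°, forward 4.6 m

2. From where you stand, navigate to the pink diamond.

turn left 78°, forward 6.2 m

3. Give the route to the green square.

turn left 118°, forward 2.3 m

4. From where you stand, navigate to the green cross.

turn left 46°, forward 1.3 m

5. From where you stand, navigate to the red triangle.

turn left 16°, forward 4.8 m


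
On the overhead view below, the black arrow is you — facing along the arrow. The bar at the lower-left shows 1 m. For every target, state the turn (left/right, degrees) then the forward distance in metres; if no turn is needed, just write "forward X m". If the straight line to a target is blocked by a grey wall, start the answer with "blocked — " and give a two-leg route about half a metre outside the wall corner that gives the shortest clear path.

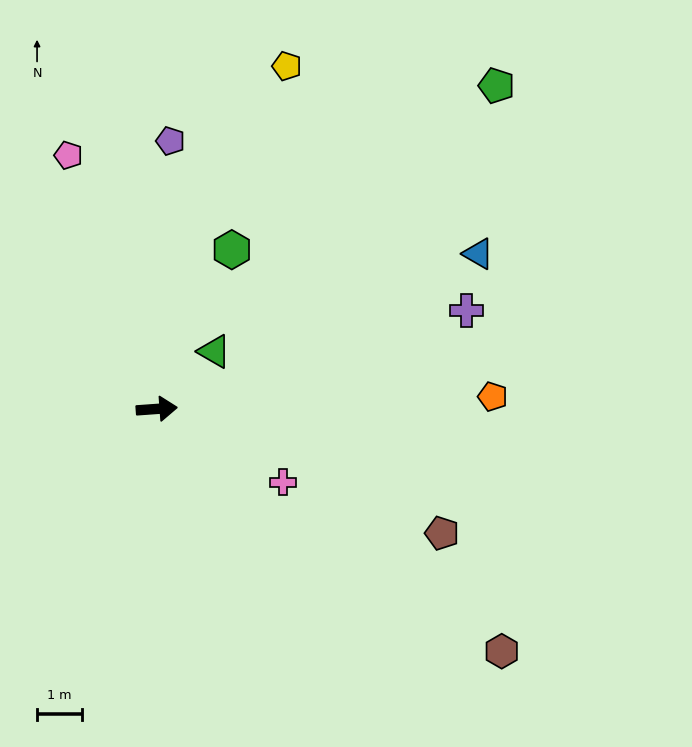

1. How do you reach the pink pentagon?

turn left 105°, forward 6.0 m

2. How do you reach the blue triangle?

turn left 22°, forward 8.0 m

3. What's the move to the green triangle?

turn left 41°, forward 1.8 m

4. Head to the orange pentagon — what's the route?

turn right 2°, forward 7.5 m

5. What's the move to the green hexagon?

turn left 61°, forward 3.9 m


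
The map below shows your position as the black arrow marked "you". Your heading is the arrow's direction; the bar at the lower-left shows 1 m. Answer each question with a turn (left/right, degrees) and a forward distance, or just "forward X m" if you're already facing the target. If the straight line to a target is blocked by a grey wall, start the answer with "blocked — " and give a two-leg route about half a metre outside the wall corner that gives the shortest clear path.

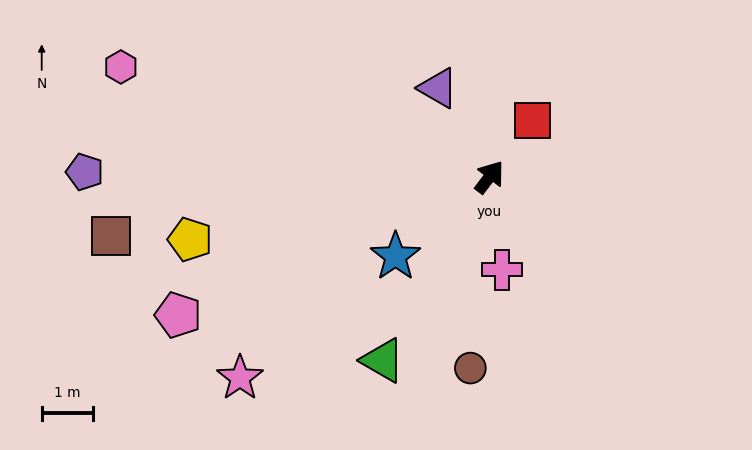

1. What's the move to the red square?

forward 1.4 m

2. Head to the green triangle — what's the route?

turn right 173°, forward 4.2 m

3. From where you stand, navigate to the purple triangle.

turn left 67°, forward 2.0 m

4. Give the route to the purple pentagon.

turn left 127°, forward 7.9 m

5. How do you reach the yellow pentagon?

turn left 139°, forward 6.0 m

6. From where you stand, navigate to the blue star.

turn left 167°, forward 2.4 m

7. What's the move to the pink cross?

turn right 135°, forward 1.8 m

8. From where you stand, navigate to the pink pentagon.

turn left 151°, forward 6.7 m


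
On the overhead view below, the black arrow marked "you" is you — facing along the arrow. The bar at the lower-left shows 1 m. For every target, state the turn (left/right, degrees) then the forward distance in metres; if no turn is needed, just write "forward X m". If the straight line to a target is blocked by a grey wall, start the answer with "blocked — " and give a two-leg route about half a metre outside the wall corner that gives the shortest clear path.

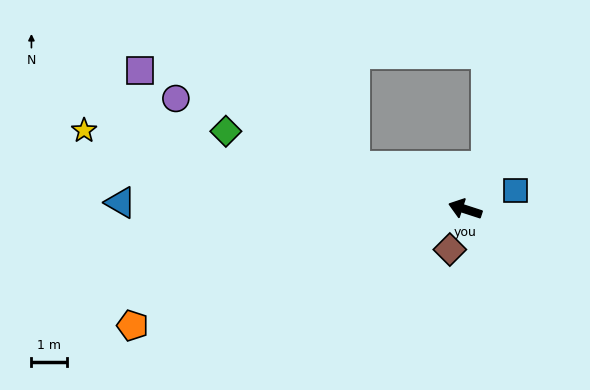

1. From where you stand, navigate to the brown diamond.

turn left 87°, forward 1.2 m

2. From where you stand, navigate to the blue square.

turn right 142°, forward 1.5 m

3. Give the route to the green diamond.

forward 7.0 m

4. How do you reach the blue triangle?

turn left 17°, forward 9.7 m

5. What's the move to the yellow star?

turn left 6°, forward 10.9 m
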